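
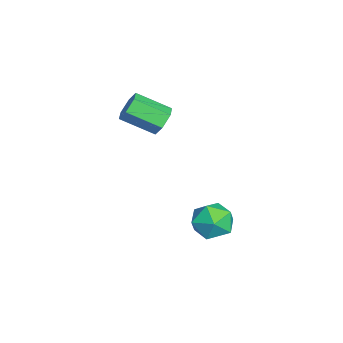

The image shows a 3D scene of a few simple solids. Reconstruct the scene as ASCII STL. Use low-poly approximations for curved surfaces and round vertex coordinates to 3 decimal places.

solid 
facet normal 0.087 0.876 -0.475
outer loop
vertex 1.572 -0.675 2.177
vertex 1.066 -0.299 2.777
vertex 1.929 -0.324 2.889
endloop
endfacet
facet normal 0.908 -0.266 -0.324
outer loop
vertex 1.572 -0.675 2.177
vertex 1.929 -0.324 2.889
vertex 1.399 -2.417 3.123
endloop
endfacet
facet normal 0.908 -0.266 -0.324
outer loop
vertex 1.399 -2.417 3.123
vertex 1.929 -0.324 2.889
vertex 1.756 -2.066 3.835
endloop
endfacet
facet normal -0.087 -0.875 0.475
outer loop
vertex 1.399 -2.417 3.123
vertex 1.756 -2.066 3.835
vertex 0.894 -2.041 3.723
endloop
endfacet
facet normal 0.087 0.876 -0.475
outer loop
vertex 1.929 -0.324 2.889
vertex 1.066 -0.299 2.777
vertex 1.423 0.052 3.489
endloop
endfacet
facet normal 0.809 0.216 0.547
outer loop
vertex 1.929 -0.324 2.889
vertex 1.423 0.052 3.489
vertex 1.756 -2.066 3.835
endloop
endfacet
facet normal 0.809 0.216 0.547
outer loop
vertex 1.756 -2.066 3.835
vertex 1.423 0.052 3.489
vertex 1.25 -1.69 4.435
endloop
endfacet
facet normal -0.087 -0.876 0.475
outer loop
vertex 1.756 -2.066 3.835
vertex 1.25 -1.69 4.435
vertex 0.894 -2.041 3.723
endloop
endfacet
facet normal 0.087 0.875 -0.475
outer loop
vertex 1.423 0.052 3.489
vertex 1.066 -0.299 2.777
vertex 0.561 0.077 3.377
endloop
endfacet
facet normal -0.099 0.482 0.870
outer loop
vertex 1.423 0.052 3.489
vertex 0.561 0.077 3.377
vertex 1.25 -1.69 4.435
endloop
endfacet
facet normal -0.099 0.482 0.870
outer loop
vertex 1.25 -1.69 4.435
vertex 0.561 0.077 3.377
vertex 0.388 -1.665 4.323
endloop
endfacet
facet normal -0.087 -0.876 0.475
outer loop
vertex 1.25 -1.69 4.435
vertex 0.388 -1.665 4.323
vertex 0.894 -2.041 3.723
endloop
endfacet
facet normal 0.087 0.875 -0.475
outer loop
vertex 0.561 0.077 3.377
vertex 1.066 -0.299 2.777
vertex 0.204 -0.274 2.665
endloop
endfacet
facet normal -0.908 0.266 0.324
outer loop
vertex 0.561 0.077 3.377
vertex 0.204 -0.274 2.665
vertex 0.388 -1.665 4.323
endloop
endfacet
facet normal -0.908 0.266 0.324
outer loop
vertex 0.388 -1.665 4.323
vertex 0.204 -0.274 2.665
vertex 0.031 -2.016 3.611
endloop
endfacet
facet normal -0.087 -0.876 0.475
outer loop
vertex 0.388 -1.665 4.323
vertex 0.031 -2.016 3.611
vertex 0.894 -2.041 3.723
endloop
endfacet
facet normal 0.087 0.876 -0.475
outer loop
vertex 0.204 -0.274 2.665
vertex 1.066 -0.299 2.777
vertex 0.71 -0.65 2.065
endloop
endfacet
facet normal -0.809 -0.216 -0.547
outer loop
vertex 0.204 -0.274 2.665
vertex 0.71 -0.65 2.065
vertex 0.031 -2.016 3.611
endloop
endfacet
facet normal -0.809 -0.216 -0.547
outer loop
vertex 0.031 -2.016 3.611
vertex 0.71 -0.65 2.065
vertex 0.537 -2.392 3.011
endloop
endfacet
facet normal -0.087 -0.876 0.475
outer loop
vertex 0.031 -2.016 3.611
vertex 0.537 -2.392 3.011
vertex 0.894 -2.041 3.723
endloop
endfacet
facet normal 0.087 0.876 -0.475
outer loop
vertex 0.71 -0.65 2.065
vertex 1.066 -0.299 2.777
vertex 1.572 -0.675 2.177
endloop
endfacet
facet normal 0.099 -0.482 -0.870
outer loop
vertex 0.71 -0.65 2.065
vertex 1.572 -0.675 2.177
vertex 0.537 -2.392 3.011
endloop
endfacet
facet normal 0.099 -0.482 -0.870
outer loop
vertex 0.537 -2.392 3.011
vertex 1.572 -0.675 2.177
vertex 1.399 -2.417 3.123
endloop
endfacet
facet normal -0.087 -0.875 0.475
outer loop
vertex 0.537 -2.392 3.011
vertex 1.399 -2.417 3.123
vertex 0.894 -2.041 3.723
endloop
endfacet
facet normal -0.497 0.766 0.407
outer loop
vertex 3.194 3.103 -2.721
vertex 2.797 2.377 -1.839
vertex 3.837 2.98 -1.704
endloop
endfacet
facet normal 0.086 0.994 0.066
outer loop
vertex 3.194 3.103 -2.721
vertex 3.837 2.98 -1.704
vertex 4.397 3.002 -2.775
endloop
endfacet
facet normal 0.038 0.787 -0.615
outer loop
vertex 3.194 3.103 -2.721
vertex 4.397 3.002 -2.775
vertex 3.704 2.413 -3.572
endloop
endfacet
facet normal -0.575 0.432 -0.695
outer loop
vertex 3.194 3.103 -2.721
vertex 3.704 2.413 -3.572
vertex 2.715 2.027 -2.993
endloop
endfacet
facet normal -0.906 0.419 -0.063
outer loop
vertex 3.194 3.103 -2.721
vertex 2.715 2.027 -2.993
vertex 2.797 2.377 -1.839
endloop
endfacet
facet normal 0.653 0.669 0.355
outer loop
vertex 4.397 3.002 -2.775
vertex 3.837 2.98 -1.704
vertex 4.745 2.213 -1.927
endloop
endfacet
facet normal -0.292 0.301 0.908
outer loop
vertex 3.837 2.98 -1.704
vertex 2.797 2.377 -1.839
vertex 3.756 1.827 -1.348
endloop
endfacet
facet normal -0.954 -0.262 0.147
outer loop
vertex 2.797 2.377 -1.839
vertex 2.715 2.027 -2.993
vertex 3.063 1.238 -2.145
endloop
endfacet
facet normal -0.419 -0.241 -0.876
outer loop
vertex 2.715 2.027 -2.993
vertex 3.704 2.413 -3.572
vertex 3.623 1.26 -3.216
endloop
endfacet
facet normal 0.574 0.335 -0.747
outer loop
vertex 3.704 2.413 -3.572
vertex 4.397 3.002 -2.775
vertex 4.663 1.863 -3.081
endloop
endfacet
facet normal 0.575 -0.432 0.695
outer loop
vertex 4.266 1.137 -2.199
vertex 4.745 2.213 -1.927
vertex 3.756 1.827 -1.348
endloop
endfacet
facet normal -0.038 -0.787 0.615
outer loop
vertex 4.266 1.137 -2.199
vertex 3.756 1.827 -1.348
vertex 3.063 1.238 -2.145
endloop
endfacet
facet normal -0.086 -0.994 -0.066
outer loop
vertex 4.266 1.137 -2.199
vertex 3.063 1.238 -2.145
vertex 3.623 1.26 -3.216
endloop
endfacet
facet normal 0.497 -0.766 -0.407
outer loop
vertex 4.266 1.137 -2.199
vertex 3.623 1.26 -3.216
vertex 4.663 1.863 -3.081
endloop
endfacet
facet normal 0.906 -0.419 0.063
outer loop
vertex 4.266 1.137 -2.199
vertex 4.663 1.863 -3.081
vertex 4.745 2.213 -1.927
endloop
endfacet
facet normal 0.419 0.241 0.876
outer loop
vertex 3.756 1.827 -1.348
vertex 4.745 2.213 -1.927
vertex 3.837 2.98 -1.704
endloop
endfacet
facet normal -0.574 -0.335 0.747
outer loop
vertex 3.063 1.238 -2.145
vertex 3.756 1.827 -1.348
vertex 2.797 2.377 -1.839
endloop
endfacet
facet normal -0.653 -0.669 -0.355
outer loop
vertex 3.623 1.26 -3.216
vertex 3.063 1.238 -2.145
vertex 2.715 2.027 -2.993
endloop
endfacet
facet normal 0.292 -0.301 -0.908
outer loop
vertex 4.663 1.863 -3.081
vertex 3.623 1.26 -3.216
vertex 3.704 2.413 -3.572
endloop
endfacet
facet normal 0.954 0.262 -0.147
outer loop
vertex 4.745 2.213 -1.927
vertex 4.663 1.863 -3.081
vertex 4.397 3.002 -2.775
endloop
endfacet

endsolid


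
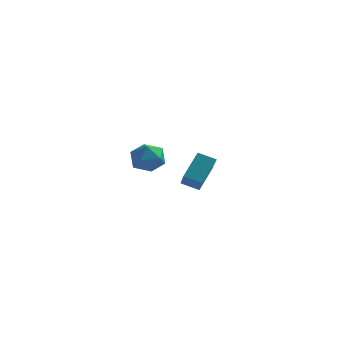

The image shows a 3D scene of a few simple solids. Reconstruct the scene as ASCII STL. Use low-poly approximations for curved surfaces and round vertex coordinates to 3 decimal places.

solid 
facet normal -0.930 0.054 0.363
outer loop
vertex 3.7 3.914 1.685
vertex 3.364 5.036 0.656
vertex 3.205 2.758 0.587
endloop
endfacet
facet normal 0.216 -0.719 0.660
outer loop
vertex 4.136 2.704 0.224
vertex 3.7 3.914 1.685
vertex 3.205 2.758 0.587
endloop
endfacet
facet normal -0.930 0.054 0.362
outer loop
vertex 3.205 2.758 0.587
vertex 3.364 5.036 0.656
vertex 2.869 3.88 -0.443
endloop
endfacet
facet normal -0.297 -0.693 -0.658
outer loop
vertex 2.869 3.88 -0.443
vertex 4.136 2.704 0.224
vertex 3.205 2.758 0.587
endloop
endfacet
facet normal 0.297 0.692 0.658
outer loop
vertex 3.7 3.914 1.685
vertex 4.295 4.982 0.293
vertex 3.364 5.036 0.656
endloop
endfacet
facet normal 0.215 -0.720 0.660
outer loop
vertex 4.631 3.86 1.323
vertex 3.7 3.914 1.685
vertex 4.136 2.704 0.224
endloop
endfacet
facet normal 0.296 0.693 0.658
outer loop
vertex 4.631 3.86 1.323
vertex 4.295 4.982 0.293
vertex 3.7 3.914 1.685
endloop
endfacet
facet normal -0.216 0.720 -0.660
outer loop
vertex 3.364 5.036 0.656
vertex 4.295 4.982 0.293
vertex 2.869 3.88 -0.443
endloop
endfacet
facet normal -0.296 -0.692 -0.658
outer loop
vertex 3.8 3.826 -0.805
vertex 4.136 2.704 0.224
vertex 2.869 3.88 -0.443
endloop
endfacet
facet normal -0.215 0.719 -0.660
outer loop
vertex 2.869 3.88 -0.443
vertex 4.295 4.982 0.293
vertex 3.8 3.826 -0.805
endloop
endfacet
facet normal 0.930 -0.054 -0.362
outer loop
vertex 3.8 3.826 -0.805
vertex 4.631 3.86 1.323
vertex 4.136 2.704 0.224
endloop
endfacet
facet normal 0.930 -0.054 -0.362
outer loop
vertex 4.295 4.982 0.293
vertex 4.631 3.86 1.323
vertex 3.8 3.826 -0.805
endloop
endfacet
facet normal 0.169 0.342 0.924
outer loop
vertex 2.115 -1.403 4.436
vertex 2.409 -2.221 4.685
vertex 2.991 -1.613 4.354
endloop
endfacet
facet normal 0.248 0.863 0.441
outer loop
vertex 2.115 -1.403 4.436
vertex 2.991 -1.613 4.354
vertex 2.572 -1.156 3.696
endloop
endfacet
facet normal -0.366 0.927 0.083
outer loop
vertex 2.115 -1.403 4.436
vertex 2.572 -1.156 3.696
vertex 1.732 -1.481 3.62
endloop
endfacet
facet normal -0.825 0.447 0.345
outer loop
vertex 2.115 -1.403 4.436
vertex 1.732 -1.481 3.62
vertex 1.631 -2.139 4.232
endloop
endfacet
facet normal -0.495 0.086 0.865
outer loop
vertex 2.115 -1.403 4.436
vertex 1.631 -2.139 4.232
vertex 2.409 -2.221 4.685
endloop
endfacet
facet normal 0.752 0.659 -0.021
outer loop
vertex 2.572 -1.156 3.696
vertex 2.991 -1.613 4.354
vertex 3.149 -1.821 3.488
endloop
endfacet
facet normal 0.623 -0.182 0.761
outer loop
vertex 2.991 -1.613 4.354
vertex 2.409 -2.221 4.685
vertex 3.048 -2.479 4.1
endloop
endfacet
facet normal -0.450 -0.598 0.664
outer loop
vertex 2.409 -2.221 4.685
vertex 1.631 -2.139 4.232
vertex 2.208 -2.804 4.024
endloop
endfacet
facet normal -0.984 -0.013 -0.176
outer loop
vertex 1.631 -2.139 4.232
vertex 1.732 -1.481 3.62
vertex 1.789 -2.347 3.366
endloop
endfacet
facet normal -0.241 0.763 -0.600
outer loop
vertex 1.732 -1.481 3.62
vertex 2.572 -1.156 3.696
vertex 2.371 -1.739 3.035
endloop
endfacet
facet normal 0.825 -0.447 -0.345
outer loop
vertex 2.665 -2.557 3.284
vertex 3.149 -1.821 3.488
vertex 3.048 -2.479 4.1
endloop
endfacet
facet normal 0.366 -0.927 -0.083
outer loop
vertex 2.665 -2.557 3.284
vertex 3.048 -2.479 4.1
vertex 2.208 -2.804 4.024
endloop
endfacet
facet normal -0.248 -0.863 -0.441
outer loop
vertex 2.665 -2.557 3.284
vertex 2.208 -2.804 4.024
vertex 1.789 -2.347 3.366
endloop
endfacet
facet normal -0.169 -0.342 -0.924
outer loop
vertex 2.665 -2.557 3.284
vertex 1.789 -2.347 3.366
vertex 2.371 -1.739 3.035
endloop
endfacet
facet normal 0.495 -0.086 -0.865
outer loop
vertex 2.665 -2.557 3.284
vertex 2.371 -1.739 3.035
vertex 3.149 -1.821 3.488
endloop
endfacet
facet normal 0.984 0.013 0.176
outer loop
vertex 3.048 -2.479 4.1
vertex 3.149 -1.821 3.488
vertex 2.991 -1.613 4.354
endloop
endfacet
facet normal 0.241 -0.763 0.600
outer loop
vertex 2.208 -2.804 4.024
vertex 3.048 -2.479 4.1
vertex 2.409 -2.221 4.685
endloop
endfacet
facet normal -0.752 -0.659 0.021
outer loop
vertex 1.789 -2.347 3.366
vertex 2.208 -2.804 4.024
vertex 1.631 -2.139 4.232
endloop
endfacet
facet normal -0.623 0.182 -0.761
outer loop
vertex 2.371 -1.739 3.035
vertex 1.789 -2.347 3.366
vertex 1.732 -1.481 3.62
endloop
endfacet
facet normal 0.450 0.598 -0.664
outer loop
vertex 3.149 -1.821 3.488
vertex 2.371 -1.739 3.035
vertex 2.572 -1.156 3.696
endloop
endfacet

endsolid


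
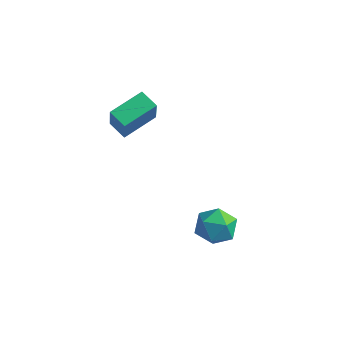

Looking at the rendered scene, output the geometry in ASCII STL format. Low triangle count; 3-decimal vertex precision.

solid 
facet normal -0.912 0.200 0.359
outer loop
vertex -2.763 0.144 3.662
vertex -2.228 1.744 4.129
vertex -3.205 0.712 2.222
endloop
endfacet
facet normal -0.305 -0.914 -0.267
outer loop
vertex -2.312 0.516 1.871
vertex -2.763 0.144 3.662
vertex -3.205 0.712 2.222
endloop
endfacet
facet normal -0.912 0.200 0.359
outer loop
vertex -3.205 0.712 2.222
vertex -2.228 1.744 4.129
vertex -2.67 2.312 2.689
endloop
endfacet
facet normal -0.274 0.353 -0.895
outer loop
vertex -2.67 2.312 2.689
vertex -2.312 0.516 1.871
vertex -3.205 0.712 2.222
endloop
endfacet
facet normal 0.274 -0.353 0.895
outer loop
vertex -2.763 0.144 3.662
vertex -1.335 1.548 3.778
vertex -2.228 1.744 4.129
endloop
endfacet
facet normal -0.305 -0.914 -0.267
outer loop
vertex -1.87 -0.052 3.311
vertex -2.763 0.144 3.662
vertex -2.312 0.516 1.871
endloop
endfacet
facet normal 0.274 -0.353 0.895
outer loop
vertex -1.87 -0.052 3.311
vertex -1.335 1.548 3.778
vertex -2.763 0.144 3.662
endloop
endfacet
facet normal 0.305 0.914 0.267
outer loop
vertex -2.228 1.744 4.129
vertex -1.335 1.548 3.778
vertex -2.67 2.312 2.689
endloop
endfacet
facet normal -0.274 0.353 -0.895
outer loop
vertex -1.777 2.116 2.338
vertex -2.312 0.516 1.871
vertex -2.67 2.312 2.689
endloop
endfacet
facet normal 0.305 0.914 0.267
outer loop
vertex -2.67 2.312 2.689
vertex -1.335 1.548 3.778
vertex -1.777 2.116 2.338
endloop
endfacet
facet normal 0.912 -0.200 -0.359
outer loop
vertex -1.777 2.116 2.338
vertex -1.87 -0.052 3.311
vertex -2.312 0.516 1.871
endloop
endfacet
facet normal 0.912 -0.200 -0.359
outer loop
vertex -1.335 1.548 3.778
vertex -1.87 -0.052 3.311
vertex -1.777 2.116 2.338
endloop
endfacet
facet normal 0.219 0.962 -0.165
outer loop
vertex 2.454 1.414 -2.818
vertex 1.834 1.686 -2.055
vertex 2.818 1.494 -1.869
endloop
endfacet
facet normal 0.768 0.542 -0.340
outer loop
vertex 2.454 1.414 -2.818
vertex 2.818 1.494 -1.869
vertex 3.105 0.715 -2.461
endloop
endfacet
facet normal 0.544 0.080 -0.835
outer loop
vertex 2.454 1.414 -2.818
vertex 3.105 0.715 -2.461
vertex 2.298 0.426 -3.014
endloop
endfacet
facet normal -0.146 0.215 -0.966
outer loop
vertex 2.454 1.414 -2.818
vertex 2.298 0.426 -3.014
vertex 1.512 1.026 -2.762
endloop
endfacet
facet normal -0.346 0.759 -0.551
outer loop
vertex 2.454 1.414 -2.818
vertex 1.512 1.026 -2.762
vertex 1.834 1.686 -2.055
endloop
endfacet
facet normal 0.956 0.171 0.239
outer loop
vertex 3.105 0.715 -2.461
vertex 2.818 1.494 -1.869
vertex 2.888 0.554 -1.478
endloop
endfacet
facet normal 0.067 0.849 0.524
outer loop
vertex 2.818 1.494 -1.869
vertex 1.834 1.686 -2.055
vertex 2.102 1.154 -1.226
endloop
endfacet
facet normal -0.847 0.522 -0.101
outer loop
vertex 1.834 1.686 -2.055
vertex 1.512 1.026 -2.762
vertex 1.295 0.865 -1.779
endloop
endfacet
facet normal -0.523 -0.360 -0.773
outer loop
vertex 1.512 1.026 -2.762
vertex 2.298 0.426 -3.014
vertex 1.582 0.086 -2.371
endloop
endfacet
facet normal 0.592 -0.578 -0.562
outer loop
vertex 2.298 0.426 -3.014
vertex 3.105 0.715 -2.461
vertex 2.566 -0.106 -2.185
endloop
endfacet
facet normal 0.146 -0.215 0.966
outer loop
vertex 1.946 0.166 -1.422
vertex 2.888 0.554 -1.478
vertex 2.102 1.154 -1.226
endloop
endfacet
facet normal -0.544 -0.080 0.835
outer loop
vertex 1.946 0.166 -1.422
vertex 2.102 1.154 -1.226
vertex 1.295 0.865 -1.779
endloop
endfacet
facet normal -0.768 -0.542 0.340
outer loop
vertex 1.946 0.166 -1.422
vertex 1.295 0.865 -1.779
vertex 1.582 0.086 -2.371
endloop
endfacet
facet normal -0.219 -0.962 0.165
outer loop
vertex 1.946 0.166 -1.422
vertex 1.582 0.086 -2.371
vertex 2.566 -0.106 -2.185
endloop
endfacet
facet normal 0.346 -0.759 0.551
outer loop
vertex 1.946 0.166 -1.422
vertex 2.566 -0.106 -2.185
vertex 2.888 0.554 -1.478
endloop
endfacet
facet normal 0.523 0.360 0.773
outer loop
vertex 2.102 1.154 -1.226
vertex 2.888 0.554 -1.478
vertex 2.818 1.494 -1.869
endloop
endfacet
facet normal -0.592 0.578 0.562
outer loop
vertex 1.295 0.865 -1.779
vertex 2.102 1.154 -1.226
vertex 1.834 1.686 -2.055
endloop
endfacet
facet normal -0.956 -0.171 -0.239
outer loop
vertex 1.582 0.086 -2.371
vertex 1.295 0.865 -1.779
vertex 1.512 1.026 -2.762
endloop
endfacet
facet normal -0.067 -0.849 -0.524
outer loop
vertex 2.566 -0.106 -2.185
vertex 1.582 0.086 -2.371
vertex 2.298 0.426 -3.014
endloop
endfacet
facet normal 0.847 -0.522 0.101
outer loop
vertex 2.888 0.554 -1.478
vertex 2.566 -0.106 -2.185
vertex 3.105 0.715 -2.461
endloop
endfacet

endsolid


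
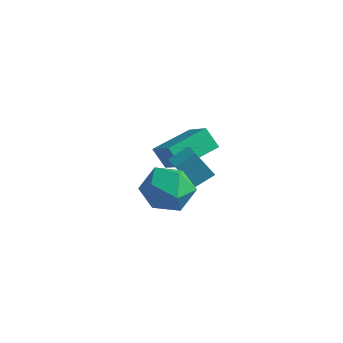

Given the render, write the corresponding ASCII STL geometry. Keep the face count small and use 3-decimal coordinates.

solid 
facet normal -0.864 0.490 -0.115
outer loop
vertex 0.009 1.287 -2.838
vertex 0.407 2.11 -2.323
vertex 0.521 1.877 -4.177
endloop
endfacet
facet normal -0.380 -0.784 -0.491
outer loop
vertex 1.273 1.45 -4.077
vertex 0.009 1.287 -2.838
vertex 0.521 1.877 -4.177
endloop
endfacet
facet normal -0.864 0.491 -0.115
outer loop
vertex 0.521 1.877 -4.177
vertex 0.407 2.11 -2.323
vertex 0.92 2.7 -3.661
endloop
endfacet
facet normal 0.331 0.381 -0.863
outer loop
vertex 0.92 2.7 -3.661
vertex 1.273 1.45 -4.077
vertex 0.521 1.877 -4.177
endloop
endfacet
facet normal -0.331 -0.380 0.864
outer loop
vertex 0.009 1.287 -2.838
vertex 1.159 1.683 -2.223
vertex 0.407 2.11 -2.323
endloop
endfacet
facet normal -0.381 -0.783 -0.491
outer loop
vertex 0.76 0.86 -2.739
vertex 0.009 1.287 -2.838
vertex 1.273 1.45 -4.077
endloop
endfacet
facet normal -0.331 -0.381 0.863
outer loop
vertex 0.76 0.86 -2.739
vertex 1.159 1.683 -2.223
vertex 0.009 1.287 -2.838
endloop
endfacet
facet normal 0.380 0.784 0.491
outer loop
vertex 0.407 2.11 -2.323
vertex 1.159 1.683 -2.223
vertex 0.92 2.7 -3.661
endloop
endfacet
facet normal 0.330 0.381 -0.864
outer loop
vertex 1.671 2.273 -3.562
vertex 1.273 1.45 -4.077
vertex 0.92 2.7 -3.661
endloop
endfacet
facet normal 0.381 0.784 0.491
outer loop
vertex 0.92 2.7 -3.661
vertex 1.159 1.683 -2.223
vertex 1.671 2.273 -3.562
endloop
endfacet
facet normal 0.864 -0.490 0.115
outer loop
vertex 1.671 2.273 -3.562
vertex 0.76 0.86 -2.739
vertex 1.273 1.45 -4.077
endloop
endfacet
facet normal 0.864 -0.490 0.114
outer loop
vertex 1.159 1.683 -2.223
vertex 0.76 0.86 -2.739
vertex 1.671 2.273 -3.562
endloop
endfacet
facet normal -0.977 -0.007 0.214
outer loop
vertex 1.25 -0.731 -2.433
vertex 1.294 -1.918 -2.269
vertex 1.491 -1.179 -1.347
endloop
endfacet
facet normal -0.678 0.614 0.404
outer loop
vertex 1.25 -0.731 -2.433
vertex 1.491 -1.179 -1.347
vertex 2.104 -0.233 -1.755
endloop
endfacet
facet normal -0.386 0.905 -0.178
outer loop
vertex 1.25 -0.731 -2.433
vertex 2.104 -0.233 -1.755
vertex 2.285 -0.387 -2.929
endloop
endfacet
facet normal -0.503 0.464 -0.729
outer loop
vertex 1.25 -0.731 -2.433
vertex 2.285 -0.387 -2.929
vertex 1.785 -1.429 -3.247
endloop
endfacet
facet normal -0.868 -0.099 -0.486
outer loop
vertex 1.25 -0.731 -2.433
vertex 1.785 -1.429 -3.247
vertex 1.294 -1.918 -2.269
endloop
endfacet
facet normal -0.155 0.474 0.867
outer loop
vertex 2.104 -0.233 -1.755
vertex 1.491 -1.179 -1.347
vertex 2.675 -1.111 -1.173
endloop
endfacet
facet normal -0.636 -0.530 0.561
outer loop
vertex 1.491 -1.179 -1.347
vertex 1.294 -1.918 -2.269
vertex 2.175 -2.153 -1.491
endloop
endfacet
facet normal -0.462 -0.679 -0.571
outer loop
vertex 1.294 -1.918 -2.269
vertex 1.785 -1.429 -3.247
vertex 2.356 -2.307 -2.665
endloop
endfacet
facet normal 0.128 0.233 -0.964
outer loop
vertex 1.785 -1.429 -3.247
vertex 2.285 -0.387 -2.929
vertex 2.969 -1.361 -3.073
endloop
endfacet
facet normal 0.318 0.945 -0.075
outer loop
vertex 2.285 -0.387 -2.929
vertex 2.104 -0.233 -1.755
vertex 3.166 -0.622 -2.151
endloop
endfacet
facet normal 0.503 -0.464 0.729
outer loop
vertex 3.21 -1.809 -1.987
vertex 2.675 -1.111 -1.173
vertex 2.175 -2.153 -1.491
endloop
endfacet
facet normal 0.386 -0.905 0.178
outer loop
vertex 3.21 -1.809 -1.987
vertex 2.175 -2.153 -1.491
vertex 2.356 -2.307 -2.665
endloop
endfacet
facet normal 0.678 -0.614 -0.404
outer loop
vertex 3.21 -1.809 -1.987
vertex 2.356 -2.307 -2.665
vertex 2.969 -1.361 -3.073
endloop
endfacet
facet normal 0.977 0.007 -0.214
outer loop
vertex 3.21 -1.809 -1.987
vertex 2.969 -1.361 -3.073
vertex 3.166 -0.622 -2.151
endloop
endfacet
facet normal 0.868 0.099 0.486
outer loop
vertex 3.21 -1.809 -1.987
vertex 3.166 -0.622 -2.151
vertex 2.675 -1.111 -1.173
endloop
endfacet
facet normal -0.128 -0.233 0.964
outer loop
vertex 2.175 -2.153 -1.491
vertex 2.675 -1.111 -1.173
vertex 1.491 -1.179 -1.347
endloop
endfacet
facet normal -0.318 -0.945 0.075
outer loop
vertex 2.356 -2.307 -2.665
vertex 2.175 -2.153 -1.491
vertex 1.294 -1.918 -2.269
endloop
endfacet
facet normal 0.155 -0.474 -0.867
outer loop
vertex 2.969 -1.361 -3.073
vertex 2.356 -2.307 -2.665
vertex 1.785 -1.429 -3.247
endloop
endfacet
facet normal 0.636 0.530 -0.561
outer loop
vertex 3.166 -0.622 -2.151
vertex 2.969 -1.361 -3.073
vertex 2.285 -0.387 -2.929
endloop
endfacet
facet normal 0.462 0.679 0.571
outer loop
vertex 2.675 -1.111 -1.173
vertex 3.166 -0.622 -2.151
vertex 2.104 -0.233 -1.755
endloop
endfacet
facet normal -0.769 0.319 -0.554
outer loop
vertex -1.942 2.523 -3.77
vertex -1.501 4.378 -3.313
vertex -1.277 2.584 -4.657
endloop
endfacet
facet normal -0.225 -0.946 -0.234
outer loop
vertex 0.121 2.002 -3.647
vertex -1.942 2.523 -3.77
vertex -1.277 2.584 -4.657
endloop
endfacet
facet normal -0.768 0.319 -0.554
outer loop
vertex -1.277 2.584 -4.657
vertex -1.501 4.378 -3.313
vertex -0.836 4.438 -4.2
endloop
endfacet
facet normal 0.599 0.054 -0.799
outer loop
vertex -0.836 4.438 -4.2
vertex 0.121 2.002 -3.647
vertex -1.277 2.584 -4.657
endloop
endfacet
facet normal -0.599 -0.054 0.799
outer loop
vertex -1.942 2.523 -3.77
vertex -0.103 3.796 -2.303
vertex -1.501 4.378 -3.313
endloop
endfacet
facet normal -0.225 -0.946 -0.233
outer loop
vertex -0.544 1.942 -2.76
vertex -1.942 2.523 -3.77
vertex 0.121 2.002 -3.647
endloop
endfacet
facet normal -0.599 -0.054 0.799
outer loop
vertex -0.544 1.942 -2.76
vertex -0.103 3.796 -2.303
vertex -1.942 2.523 -3.77
endloop
endfacet
facet normal 0.225 0.946 0.233
outer loop
vertex -1.501 4.378 -3.313
vertex -0.103 3.796 -2.303
vertex -0.836 4.438 -4.2
endloop
endfacet
facet normal 0.599 0.054 -0.799
outer loop
vertex 0.562 3.857 -3.19
vertex 0.121 2.002 -3.647
vertex -0.836 4.438 -4.2
endloop
endfacet
facet normal 0.225 0.946 0.233
outer loop
vertex -0.836 4.438 -4.2
vertex -0.103 3.796 -2.303
vertex 0.562 3.857 -3.19
endloop
endfacet
facet normal 0.768 -0.319 0.555
outer loop
vertex 0.562 3.857 -3.19
vertex -0.544 1.942 -2.76
vertex 0.121 2.002 -3.647
endloop
endfacet
facet normal 0.769 -0.319 0.554
outer loop
vertex -0.103 3.796 -2.303
vertex -0.544 1.942 -2.76
vertex 0.562 3.857 -3.19
endloop
endfacet

endsolid


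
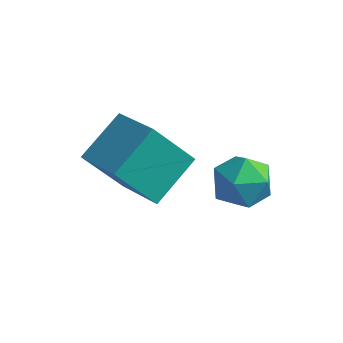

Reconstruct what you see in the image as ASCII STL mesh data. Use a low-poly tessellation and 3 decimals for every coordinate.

solid 
facet normal -0.605 0.305 0.736
outer loop
vertex -0.297 1.793 -0.055
vertex -0.456 1.082 0.109
vertex 0.119 1.422 0.441
endloop
endfacet
facet normal -0.071 0.769 0.635
outer loop
vertex -0.297 1.793 -0.055
vertex 0.119 1.422 0.441
vertex 0.446 1.867 -0.061
endloop
endfacet
facet normal -0.099 0.994 -0.041
outer loop
vertex -0.297 1.793 -0.055
vertex 0.446 1.867 -0.061
vertex 0.072 1.803 -0.704
endloop
endfacet
facet normal -0.650 0.669 -0.359
outer loop
vertex -0.297 1.793 -0.055
vertex 0.072 1.803 -0.704
vertex -0.486 1.317 -0.599
endloop
endfacet
facet normal -0.962 0.243 0.122
outer loop
vertex -0.297 1.793 -0.055
vertex -0.486 1.317 -0.599
vertex -0.456 1.082 0.109
endloop
endfacet
facet normal 0.543 0.421 0.727
outer loop
vertex 0.446 1.867 -0.061
vertex 0.119 1.422 0.441
vertex 0.746 1.203 0.099
endloop
endfacet
facet normal -0.318 -0.330 0.889
outer loop
vertex 0.119 1.422 0.441
vertex -0.456 1.082 0.109
vertex 0.188 0.717 0.204
endloop
endfacet
facet normal -0.897 -0.430 -0.105
outer loop
vertex -0.456 1.082 0.109
vertex -0.486 1.317 -0.599
vertex -0.186 0.653 -0.439
endloop
endfacet
facet normal -0.391 0.259 -0.883
outer loop
vertex -0.486 1.317 -0.599
vertex 0.072 1.803 -0.704
vertex 0.141 1.098 -0.941
endloop
endfacet
facet normal 0.499 0.784 -0.368
outer loop
vertex 0.072 1.803 -0.704
vertex 0.446 1.867 -0.061
vertex 0.716 1.438 -0.609
endloop
endfacet
facet normal 0.650 -0.669 0.359
outer loop
vertex 0.557 0.727 -0.445
vertex 0.746 1.203 0.099
vertex 0.188 0.717 0.204
endloop
endfacet
facet normal 0.099 -0.994 0.041
outer loop
vertex 0.557 0.727 -0.445
vertex 0.188 0.717 0.204
vertex -0.186 0.653 -0.439
endloop
endfacet
facet normal 0.071 -0.769 -0.635
outer loop
vertex 0.557 0.727 -0.445
vertex -0.186 0.653 -0.439
vertex 0.141 1.098 -0.941
endloop
endfacet
facet normal 0.605 -0.305 -0.736
outer loop
vertex 0.557 0.727 -0.445
vertex 0.141 1.098 -0.941
vertex 0.716 1.438 -0.609
endloop
endfacet
facet normal 0.962 -0.243 -0.122
outer loop
vertex 0.557 0.727 -0.445
vertex 0.716 1.438 -0.609
vertex 0.746 1.203 0.099
endloop
endfacet
facet normal 0.391 -0.259 0.883
outer loop
vertex 0.188 0.717 0.204
vertex 0.746 1.203 0.099
vertex 0.119 1.422 0.441
endloop
endfacet
facet normal -0.499 -0.784 0.368
outer loop
vertex -0.186 0.653 -0.439
vertex 0.188 0.717 0.204
vertex -0.456 1.082 0.109
endloop
endfacet
facet normal -0.543 -0.421 -0.727
outer loop
vertex 0.141 1.098 -0.941
vertex -0.186 0.653 -0.439
vertex -0.486 1.317 -0.599
endloop
endfacet
facet normal 0.318 0.330 -0.889
outer loop
vertex 0.716 1.438 -0.609
vertex 0.141 1.098 -0.941
vertex 0.072 1.803 -0.704
endloop
endfacet
facet normal 0.897 0.430 0.105
outer loop
vertex 0.746 1.203 0.099
vertex 0.716 1.438 -0.609
vertex 0.446 1.867 -0.061
endloop
endfacet
facet normal -0.809 0.433 -0.397
outer loop
vertex -2.516 -0.879 1.329
vertex -2.235 0.23 1.966
vertex -1.778 -0.463 0.278
endloop
endfacet
facet normal -0.215 -0.847 -0.486
outer loop
vertex -0.645 -1.07 0.834
vertex -2.516 -0.879 1.329
vertex -1.778 -0.463 0.278
endloop
endfacet
facet normal -0.809 0.434 -0.397
outer loop
vertex -1.778 -0.463 0.278
vertex -2.235 0.23 1.966
vertex -1.496 0.646 0.916
endloop
endfacet
facet normal 0.547 0.309 -0.778
outer loop
vertex -1.496 0.646 0.916
vertex -0.645 -1.07 0.834
vertex -1.778 -0.463 0.278
endloop
endfacet
facet normal -0.547 -0.308 0.778
outer loop
vertex -2.516 -0.879 1.329
vertex -1.102 -0.377 2.522
vertex -2.235 0.23 1.966
endloop
endfacet
facet normal -0.215 -0.847 -0.487
outer loop
vertex -1.384 -1.486 1.884
vertex -2.516 -0.879 1.329
vertex -0.645 -1.07 0.834
endloop
endfacet
facet normal -0.547 -0.309 0.778
outer loop
vertex -1.384 -1.486 1.884
vertex -1.102 -0.377 2.522
vertex -2.516 -0.879 1.329
endloop
endfacet
facet normal 0.215 0.847 0.487
outer loop
vertex -2.235 0.23 1.966
vertex -1.102 -0.377 2.522
vertex -1.496 0.646 0.916
endloop
endfacet
facet normal 0.547 0.308 -0.778
outer loop
vertex -0.364 0.039 1.471
vertex -0.645 -1.07 0.834
vertex -1.496 0.646 0.916
endloop
endfacet
facet normal 0.216 0.847 0.486
outer loop
vertex -1.496 0.646 0.916
vertex -1.102 -0.377 2.522
vertex -0.364 0.039 1.471
endloop
endfacet
facet normal 0.809 -0.433 0.398
outer loop
vertex -0.364 0.039 1.471
vertex -1.384 -1.486 1.884
vertex -0.645 -1.07 0.834
endloop
endfacet
facet normal 0.809 -0.434 0.396
outer loop
vertex -1.102 -0.377 2.522
vertex -1.384 -1.486 1.884
vertex -0.364 0.039 1.471
endloop
endfacet

endsolid


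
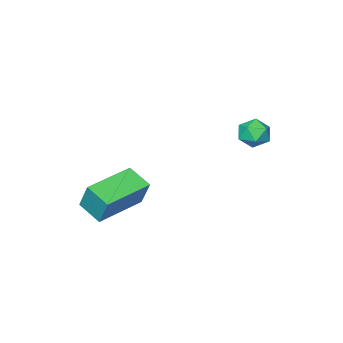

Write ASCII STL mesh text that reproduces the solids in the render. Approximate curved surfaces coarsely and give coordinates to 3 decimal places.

solid 
facet normal -0.993 -0.095 0.073
outer loop
vertex 0.197 0.974 2.121
vertex 0.078 1.892 1.694
vertex 0.166 0.469 1.044
endloop
endfacet
facet normal 0.117 -0.901 0.419
outer loop
vertex 2.042 0.648 0.906
vertex 0.197 0.974 2.121
vertex 0.166 0.469 1.044
endloop
endfacet
facet normal -0.993 -0.095 0.073
outer loop
vertex 0.166 0.469 1.044
vertex 0.078 1.892 1.694
vertex 0.047 1.388 0.617
endloop
endfacet
facet normal -0.026 -0.424 -0.905
outer loop
vertex 0.047 1.388 0.617
vertex 2.042 0.648 0.906
vertex 0.166 0.469 1.044
endloop
endfacet
facet normal 0.026 0.424 0.905
outer loop
vertex 0.197 0.974 2.121
vertex 1.954 2.071 1.556
vertex 0.078 1.892 1.694
endloop
endfacet
facet normal 0.116 -0.901 0.418
outer loop
vertex 2.073 1.152 1.983
vertex 0.197 0.974 2.121
vertex 2.042 0.648 0.906
endloop
endfacet
facet normal 0.026 0.424 0.905
outer loop
vertex 2.073 1.152 1.983
vertex 1.954 2.071 1.556
vertex 0.197 0.974 2.121
endloop
endfacet
facet normal -0.117 0.901 -0.418
outer loop
vertex 0.078 1.892 1.694
vertex 1.954 2.071 1.556
vertex 0.047 1.388 0.617
endloop
endfacet
facet normal -0.026 -0.424 -0.905
outer loop
vertex 1.923 1.566 0.479
vertex 2.042 0.648 0.906
vertex 0.047 1.388 0.617
endloop
endfacet
facet normal -0.116 0.901 -0.419
outer loop
vertex 0.047 1.388 0.617
vertex 1.954 2.071 1.556
vertex 1.923 1.566 0.479
endloop
endfacet
facet normal 0.993 0.095 -0.073
outer loop
vertex 1.923 1.566 0.479
vertex 2.073 1.152 1.983
vertex 2.042 0.648 0.906
endloop
endfacet
facet normal 0.993 0.095 -0.073
outer loop
vertex 1.954 2.071 1.556
vertex 2.073 1.152 1.983
vertex 1.923 1.566 0.479
endloop
endfacet
facet normal 0.073 0.297 0.952
outer loop
vertex -2.94 4.164 4.264
vertex -3.012 3.567 4.456
vertex -2.435 3.794 4.341
endloop
endfacet
facet normal 0.450 0.723 0.523
outer loop
vertex -2.94 4.164 4.264
vertex -2.435 3.794 4.341
vertex -2.472 4.178 3.842
endloop
endfacet
facet normal 0.004 0.999 0.038
outer loop
vertex -2.94 4.164 4.264
vertex -2.472 4.178 3.842
vertex -3.072 4.188 3.648
endloop
endfacet
facet normal -0.649 0.742 0.168
outer loop
vertex -2.94 4.164 4.264
vertex -3.072 4.188 3.648
vertex -3.406 3.81 4.028
endloop
endfacet
facet normal -0.606 0.309 0.733
outer loop
vertex -2.94 4.164 4.264
vertex -3.406 3.81 4.028
vertex -3.012 3.567 4.456
endloop
endfacet
facet normal 0.929 0.323 0.180
outer loop
vertex -2.472 4.178 3.842
vertex -2.435 3.794 4.341
vertex -2.254 3.59 3.772
endloop
endfacet
facet normal 0.319 -0.368 0.874
outer loop
vertex -2.435 3.794 4.341
vertex -3.012 3.567 4.456
vertex -2.588 3.212 4.152
endloop
endfacet
facet normal -0.780 -0.351 0.519
outer loop
vertex -3.012 3.567 4.456
vertex -3.406 3.81 4.028
vertex -3.188 3.222 3.958
endloop
endfacet
facet normal -0.848 0.352 -0.396
outer loop
vertex -3.406 3.81 4.028
vertex -3.072 4.188 3.648
vertex -3.225 3.606 3.459
endloop
endfacet
facet normal 0.209 0.768 -0.606
outer loop
vertex -3.072 4.188 3.648
vertex -2.472 4.178 3.842
vertex -2.648 3.833 3.344
endloop
endfacet
facet normal 0.649 -0.742 -0.168
outer loop
vertex -2.72 3.236 3.536
vertex -2.254 3.59 3.772
vertex -2.588 3.212 4.152
endloop
endfacet
facet normal -0.004 -0.999 -0.038
outer loop
vertex -2.72 3.236 3.536
vertex -2.588 3.212 4.152
vertex -3.188 3.222 3.958
endloop
endfacet
facet normal -0.450 -0.723 -0.523
outer loop
vertex -2.72 3.236 3.536
vertex -3.188 3.222 3.958
vertex -3.225 3.606 3.459
endloop
endfacet
facet normal -0.073 -0.297 -0.952
outer loop
vertex -2.72 3.236 3.536
vertex -3.225 3.606 3.459
vertex -2.648 3.833 3.344
endloop
endfacet
facet normal 0.606 -0.309 -0.733
outer loop
vertex -2.72 3.236 3.536
vertex -2.648 3.833 3.344
vertex -2.254 3.59 3.772
endloop
endfacet
facet normal 0.848 -0.352 0.396
outer loop
vertex -2.588 3.212 4.152
vertex -2.254 3.59 3.772
vertex -2.435 3.794 4.341
endloop
endfacet
facet normal -0.209 -0.768 0.606
outer loop
vertex -3.188 3.222 3.958
vertex -2.588 3.212 4.152
vertex -3.012 3.567 4.456
endloop
endfacet
facet normal -0.929 -0.323 -0.180
outer loop
vertex -3.225 3.606 3.459
vertex -3.188 3.222 3.958
vertex -3.406 3.81 4.028
endloop
endfacet
facet normal -0.319 0.368 -0.874
outer loop
vertex -2.648 3.833 3.344
vertex -3.225 3.606 3.459
vertex -3.072 4.188 3.648
endloop
endfacet
facet normal 0.780 0.351 -0.519
outer loop
vertex -2.254 3.59 3.772
vertex -2.648 3.833 3.344
vertex -2.472 4.178 3.842
endloop
endfacet

endsolid


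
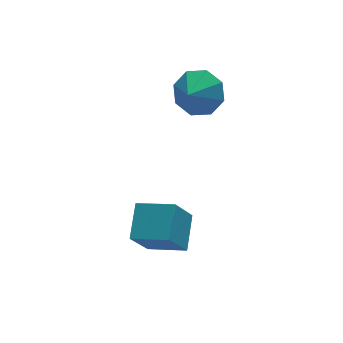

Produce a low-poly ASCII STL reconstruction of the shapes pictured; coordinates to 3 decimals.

solid 
facet normal -0.474 -0.748 -0.465
outer loop
vertex -0.642 -4.178 0.834
vertex -1.788 -3.2 0.429
vertex 0.218 -3.792 -0.664
endloop
endfacet
facet normal 0.734 -0.627 0.260
outer loop
vertex 0.948 -2.64 0.051
vertex -0.642 -4.178 0.834
vertex 0.218 -3.792 -0.664
endloop
endfacet
facet normal -0.474 -0.748 -0.465
outer loop
vertex 0.218 -3.792 -0.664
vertex -1.788 -3.2 0.429
vertex -0.928 -2.814 -1.07
endloop
endfacet
facet normal 0.486 0.218 -0.847
outer loop
vertex -0.928 -2.814 -1.07
vertex 0.948 -2.64 0.051
vertex 0.218 -3.792 -0.664
endloop
endfacet
facet normal -0.485 -0.218 0.847
outer loop
vertex -0.642 -4.178 0.834
vertex -1.058 -2.048 1.144
vertex -1.788 -3.2 0.429
endloop
endfacet
facet normal 0.734 -0.627 0.260
outer loop
vertex 0.088 -3.026 1.55
vertex -0.642 -4.178 0.834
vertex 0.948 -2.64 0.051
endloop
endfacet
facet normal -0.486 -0.218 0.846
outer loop
vertex 0.088 -3.026 1.55
vertex -1.058 -2.048 1.144
vertex -0.642 -4.178 0.834
endloop
endfacet
facet normal -0.735 0.627 -0.260
outer loop
vertex -1.788 -3.2 0.429
vertex -1.058 -2.048 1.144
vertex -0.928 -2.814 -1.07
endloop
endfacet
facet normal 0.486 0.218 -0.846
outer loop
vertex -0.198 -1.662 -0.354
vertex 0.948 -2.64 0.051
vertex -0.928 -2.814 -1.07
endloop
endfacet
facet normal -0.734 0.627 -0.260
outer loop
vertex -0.928 -2.814 -1.07
vertex -1.058 -2.048 1.144
vertex -0.198 -1.662 -0.354
endloop
endfacet
facet normal 0.474 0.748 0.465
outer loop
vertex -0.198 -1.662 -0.354
vertex 0.088 -3.026 1.55
vertex 0.948 -2.64 0.051
endloop
endfacet
facet normal 0.474 0.748 0.465
outer loop
vertex -1.058 -2.048 1.144
vertex 0.088 -3.026 1.55
vertex -0.198 -1.662 -0.354
endloop
endfacet
facet normal 0.611 0.521 -0.596
outer loop
vertex 3.624 0.373 3.264
vertex 2.943 1.197 3.286
vertex 3.78 0.893 3.878
endloop
endfacet
facet normal 0.212 -0.772 0.600
outer loop
vertex 3.624 0.373 3.264
vertex 3.78 0.893 3.878
vertex 2.197 0.563 4.014
endloop
endfacet
facet normal 0.611 0.520 -0.597
outer loop
vertex 3.78 0.893 3.878
vertex 2.943 1.197 3.286
vertex 3.446 1.591 4.144
endloop
endfacet
facet normal 0.142 -0.292 0.946
outer loop
vertex 3.78 0.893 3.878
vertex 3.446 1.591 4.144
vertex 2.197 0.563 4.014
endloop
endfacet
facet normal 0.610 0.521 -0.597
outer loop
vertex 3.446 1.591 4.144
vertex 2.943 1.197 3.286
vertex 2.816 2.059 3.908
endloop
endfacet
facet normal -0.236 0.165 0.958
outer loop
vertex 3.446 1.591 4.144
vertex 2.816 2.059 3.908
vertex 2.197 0.563 4.014
endloop
endfacet
facet normal 0.611 0.520 -0.596
outer loop
vertex 2.816 2.059 3.908
vertex 2.943 1.197 3.286
vertex 2.261 2.022 3.307
endloop
endfacet
facet normal -0.702 0.335 0.628
outer loop
vertex 2.816 2.059 3.908
vertex 2.261 2.022 3.307
vertex 2.197 0.563 4.014
endloop
endfacet
facet normal 0.611 0.520 -0.597
outer loop
vertex 2.261 2.022 3.307
vertex 2.943 1.197 3.286
vertex 2.105 1.502 2.694
endloop
endfacet
facet normal -0.982 0.116 0.151
outer loop
vertex 2.261 2.022 3.307
vertex 2.105 1.502 2.694
vertex 2.197 0.563 4.014
endloop
endfacet
facet normal 0.611 0.520 -0.597
outer loop
vertex 2.105 1.502 2.694
vertex 2.943 1.197 3.286
vertex 2.439 0.804 2.428
endloop
endfacet
facet normal -0.912 -0.362 -0.194
outer loop
vertex 2.105 1.502 2.694
vertex 2.439 0.804 2.428
vertex 2.197 0.563 4.014
endloop
endfacet
facet normal 0.610 0.521 -0.597
outer loop
vertex 2.439 0.804 2.428
vertex 2.943 1.197 3.286
vertex 3.069 0.336 2.664
endloop
endfacet
facet normal -0.533 -0.821 -0.206
outer loop
vertex 2.439 0.804 2.428
vertex 3.069 0.336 2.664
vertex 2.197 0.563 4.014
endloop
endfacet
facet normal 0.611 0.521 -0.597
outer loop
vertex 3.069 0.336 2.664
vertex 2.943 1.197 3.286
vertex 3.624 0.373 3.264
endloop
endfacet
facet normal -0.067 -0.990 0.123
outer loop
vertex 3.069 0.336 2.664
vertex 3.624 0.373 3.264
vertex 2.197 0.563 4.014
endloop
endfacet

endsolid


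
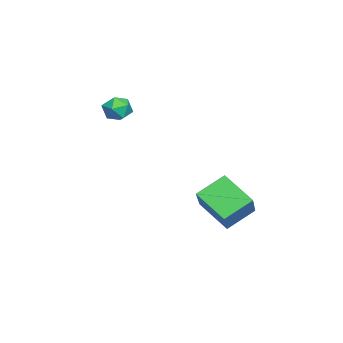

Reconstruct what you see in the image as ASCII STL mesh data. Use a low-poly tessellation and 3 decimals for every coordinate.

solid 
facet normal -0.240 0.907 0.347
outer loop
vertex -1.643 -3.099 3.808
vertex -1.849 -3.371 4.376
vertex -1.218 -3.179 4.31
endloop
endfacet
facet normal 0.306 0.946 -0.109
outer loop
vertex -1.643 -3.099 3.808
vertex -1.218 -3.179 4.31
vertex -1.027 -3.312 3.69
endloop
endfacet
facet normal 0.093 0.675 -0.732
outer loop
vertex -1.643 -3.099 3.808
vertex -1.027 -3.312 3.69
vertex -1.54 -3.586 3.372
endloop
endfacet
facet normal -0.586 0.468 -0.661
outer loop
vertex -1.643 -3.099 3.808
vertex -1.54 -3.586 3.372
vertex -2.048 -3.623 3.796
endloop
endfacet
facet normal -0.791 0.611 0.006
outer loop
vertex -1.643 -3.099 3.808
vertex -2.048 -3.623 3.796
vertex -1.849 -3.371 4.376
endloop
endfacet
facet normal 0.834 0.534 0.142
outer loop
vertex -1.027 -3.312 3.69
vertex -1.218 -3.179 4.31
vertex -0.852 -3.717 4.184
endloop
endfacet
facet normal -0.051 0.469 0.882
outer loop
vertex -1.218 -3.179 4.31
vertex -1.849 -3.371 4.376
vertex -1.36 -3.754 4.608
endloop
endfacet
facet normal -0.945 -0.008 0.328
outer loop
vertex -1.849 -3.371 4.376
vertex -2.048 -3.623 3.796
vertex -1.873 -4.028 4.29
endloop
endfacet
facet normal -0.612 -0.240 -0.754
outer loop
vertex -2.048 -3.623 3.796
vertex -1.54 -3.586 3.372
vertex -1.682 -4.161 3.67
endloop
endfacet
facet normal 0.487 0.096 -0.868
outer loop
vertex -1.54 -3.586 3.372
vertex -1.027 -3.312 3.69
vertex -1.051 -3.969 3.604
endloop
endfacet
facet normal 0.586 -0.468 0.661
outer loop
vertex -1.257 -4.241 4.172
vertex -0.852 -3.717 4.184
vertex -1.36 -3.754 4.608
endloop
endfacet
facet normal -0.093 -0.675 0.732
outer loop
vertex -1.257 -4.241 4.172
vertex -1.36 -3.754 4.608
vertex -1.873 -4.028 4.29
endloop
endfacet
facet normal -0.306 -0.946 0.109
outer loop
vertex -1.257 -4.241 4.172
vertex -1.873 -4.028 4.29
vertex -1.682 -4.161 3.67
endloop
endfacet
facet normal 0.240 -0.907 -0.347
outer loop
vertex -1.257 -4.241 4.172
vertex -1.682 -4.161 3.67
vertex -1.051 -3.969 3.604
endloop
endfacet
facet normal 0.791 -0.611 -0.006
outer loop
vertex -1.257 -4.241 4.172
vertex -1.051 -3.969 3.604
vertex -0.852 -3.717 4.184
endloop
endfacet
facet normal 0.612 0.240 0.754
outer loop
vertex -1.36 -3.754 4.608
vertex -0.852 -3.717 4.184
vertex -1.218 -3.179 4.31
endloop
endfacet
facet normal -0.487 -0.096 0.868
outer loop
vertex -1.873 -4.028 4.29
vertex -1.36 -3.754 4.608
vertex -1.849 -3.371 4.376
endloop
endfacet
facet normal -0.834 -0.534 -0.142
outer loop
vertex -1.682 -4.161 3.67
vertex -1.873 -4.028 4.29
vertex -2.048 -3.623 3.796
endloop
endfacet
facet normal 0.051 -0.469 -0.882
outer loop
vertex -1.051 -3.969 3.604
vertex -1.682 -4.161 3.67
vertex -1.54 -3.586 3.372
endloop
endfacet
facet normal 0.945 0.008 -0.328
outer loop
vertex -0.852 -3.717 4.184
vertex -1.051 -3.969 3.604
vertex -1.027 -3.312 3.69
endloop
endfacet
facet normal -0.772 -0.111 -0.626
outer loop
vertex -0.832 -0.29 -0.488
vertex -1.565 0.628 0.254
vertex -0.262 0.906 -1.404
endloop
endfacet
facet normal 0.528 -0.660 -0.534
outer loop
vertex 1.305 1.132 -0.134
vertex -0.832 -0.29 -0.488
vertex -0.262 0.906 -1.404
endloop
endfacet
facet normal -0.772 -0.112 -0.626
outer loop
vertex -0.262 0.906 -1.404
vertex -1.565 0.628 0.254
vertex -0.996 1.824 -0.662
endloop
endfacet
facet normal 0.354 0.743 -0.569
outer loop
vertex -0.996 1.824 -0.662
vertex 1.305 1.132 -0.134
vertex -0.262 0.906 -1.404
endloop
endfacet
facet normal -0.354 -0.742 0.569
outer loop
vertex -0.832 -0.29 -0.488
vertex 0.002 0.854 1.524
vertex -1.565 0.628 0.254
endloop
endfacet
facet normal 0.528 -0.660 -0.534
outer loop
vertex 0.736 -0.064 0.782
vertex -0.832 -0.29 -0.488
vertex 1.305 1.132 -0.134
endloop
endfacet
facet normal -0.354 -0.743 0.569
outer loop
vertex 0.736 -0.064 0.782
vertex 0.002 0.854 1.524
vertex -0.832 -0.29 -0.488
endloop
endfacet
facet normal -0.528 0.660 0.534
outer loop
vertex -1.565 0.628 0.254
vertex 0.002 0.854 1.524
vertex -0.996 1.824 -0.662
endloop
endfacet
facet normal 0.354 0.742 -0.569
outer loop
vertex 0.572 2.05 0.608
vertex 1.305 1.132 -0.134
vertex -0.996 1.824 -0.662
endloop
endfacet
facet normal -0.528 0.661 0.534
outer loop
vertex -0.996 1.824 -0.662
vertex 0.002 0.854 1.524
vertex 0.572 2.05 0.608
endloop
endfacet
facet normal 0.772 0.111 0.625
outer loop
vertex 0.572 2.05 0.608
vertex 0.736 -0.064 0.782
vertex 1.305 1.132 -0.134
endloop
endfacet
facet normal 0.772 0.111 0.626
outer loop
vertex 0.002 0.854 1.524
vertex 0.736 -0.064 0.782
vertex 0.572 2.05 0.608
endloop
endfacet

endsolid


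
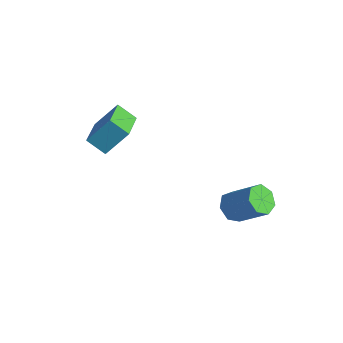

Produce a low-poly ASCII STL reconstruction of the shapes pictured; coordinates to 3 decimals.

solid 
facet normal -0.693 -0.306 -0.653
outer loop
vertex 3.288 2.799 -4.203
vertex 2.804 3.498 -4.017
vertex 3.418 3.41 -4.627
endloop
endfacet
facet normal 0.700 -0.502 -0.508
outer loop
vertex 3.288 2.799 -4.203
vertex 3.418 3.41 -4.627
vertex 4.66 3.404 -2.91
endloop
endfacet
facet normal 0.700 -0.501 -0.508
outer loop
vertex 4.66 3.404 -2.91
vertex 3.418 3.41 -4.627
vertex 4.79 4.015 -3.333
endloop
endfacet
facet normal 0.693 0.305 0.654
outer loop
vertex 4.66 3.404 -2.91
vertex 4.79 4.015 -3.333
vertex 4.176 4.102 -2.723
endloop
endfacet
facet normal -0.693 -0.305 -0.653
outer loop
vertex 3.418 3.41 -4.627
vertex 2.804 3.498 -4.017
vertex 3.086 4.087 -4.591
endloop
endfacet
facet normal 0.571 0.320 -0.756
outer loop
vertex 3.418 3.41 -4.627
vertex 3.086 4.087 -4.591
vertex 4.79 4.015 -3.333
endloop
endfacet
facet normal 0.571 0.320 -0.756
outer loop
vertex 4.79 4.015 -3.333
vertex 3.086 4.087 -4.591
vertex 4.458 4.692 -3.297
endloop
endfacet
facet normal 0.693 0.305 0.654
outer loop
vertex 4.79 4.015 -3.333
vertex 4.458 4.692 -3.297
vertex 4.176 4.102 -2.723
endloop
endfacet
facet normal -0.693 -0.305 -0.653
outer loop
vertex 3.086 4.087 -4.591
vertex 2.804 3.498 -4.017
vertex 2.542 4.32 -4.123
endloop
endfacet
facet normal 0.012 0.901 -0.434
outer loop
vertex 3.086 4.087 -4.591
vertex 2.542 4.32 -4.123
vertex 4.458 4.692 -3.297
endloop
endfacet
facet normal 0.012 0.901 -0.434
outer loop
vertex 4.458 4.692 -3.297
vertex 2.542 4.32 -4.123
vertex 3.913 4.925 -2.829
endloop
endfacet
facet normal 0.692 0.305 0.654
outer loop
vertex 4.458 4.692 -3.297
vertex 3.913 4.925 -2.829
vertex 4.176 4.102 -2.723
endloop
endfacet
facet normal -0.693 -0.305 -0.654
outer loop
vertex 2.542 4.32 -4.123
vertex 2.804 3.498 -4.017
vertex 2.195 3.934 -3.575
endloop
endfacet
facet normal -0.556 0.803 0.214
outer loop
vertex 2.542 4.32 -4.123
vertex 2.195 3.934 -3.575
vertex 3.913 4.925 -2.829
endloop
endfacet
facet normal -0.556 0.803 0.214
outer loop
vertex 3.913 4.925 -2.829
vertex 2.195 3.934 -3.575
vertex 3.566 4.539 -2.281
endloop
endfacet
facet normal 0.692 0.305 0.654
outer loop
vertex 3.913 4.925 -2.829
vertex 3.566 4.539 -2.281
vertex 4.176 4.102 -2.723
endloop
endfacet
facet normal -0.693 -0.305 -0.654
outer loop
vertex 2.195 3.934 -3.575
vertex 2.804 3.498 -4.017
vertex 2.307 3.219 -3.36
endloop
endfacet
facet normal -0.706 0.100 0.701
outer loop
vertex 2.195 3.934 -3.575
vertex 2.307 3.219 -3.36
vertex 3.566 4.539 -2.281
endloop
endfacet
facet normal -0.706 0.099 0.702
outer loop
vertex 3.566 4.539 -2.281
vertex 2.307 3.219 -3.36
vertex 3.679 3.824 -2.066
endloop
endfacet
facet normal 0.693 0.306 0.653
outer loop
vertex 3.566 4.539 -2.281
vertex 3.679 3.824 -2.066
vertex 4.176 4.102 -2.723
endloop
endfacet
facet normal -0.692 -0.306 -0.654
outer loop
vertex 2.307 3.219 -3.36
vertex 2.804 3.498 -4.017
vertex 2.794 2.714 -3.639
endloop
endfacet
facet normal -0.324 -0.677 0.660
outer loop
vertex 2.307 3.219 -3.36
vertex 2.794 2.714 -3.639
vertex 3.679 3.824 -2.066
endloop
endfacet
facet normal -0.324 -0.678 0.660
outer loop
vertex 3.679 3.824 -2.066
vertex 2.794 2.714 -3.639
vertex 4.165 3.319 -2.346
endloop
endfacet
facet normal 0.693 0.305 0.653
outer loop
vertex 3.679 3.824 -2.066
vertex 4.165 3.319 -2.346
vertex 4.176 4.102 -2.723
endloop
endfacet
facet normal -0.693 -0.306 -0.653
outer loop
vertex 2.794 2.714 -3.639
vertex 2.804 3.498 -4.017
vertex 3.288 2.799 -4.203
endloop
endfacet
facet normal 0.302 -0.945 0.122
outer loop
vertex 2.794 2.714 -3.639
vertex 3.288 2.799 -4.203
vertex 4.165 3.319 -2.346
endloop
endfacet
facet normal 0.302 -0.946 0.122
outer loop
vertex 4.165 3.319 -2.346
vertex 3.288 2.799 -4.203
vertex 4.66 3.404 -2.91
endloop
endfacet
facet normal 0.693 0.305 0.654
outer loop
vertex 4.165 3.319 -2.346
vertex 4.66 3.404 -2.91
vertex 4.176 4.102 -2.723
endloop
endfacet
facet normal -0.684 -0.423 0.594
outer loop
vertex -1.117 -0.73 1.98
vertex -2.569 0.744 1.358
vertex -1.599 -1.743 0.703
endloop
endfacet
facet normal 0.672 -0.683 0.288
outer loop
vertex -0.791 -1.244 0.002
vertex -1.117 -0.73 1.98
vertex -1.599 -1.743 0.703
endloop
endfacet
facet normal -0.684 -0.423 0.594
outer loop
vertex -1.599 -1.743 0.703
vertex -2.569 0.744 1.358
vertex -3.05 -0.27 0.081
endloop
endfacet
facet normal -0.283 -0.596 -0.751
outer loop
vertex -3.05 -0.27 0.081
vertex -0.791 -1.244 0.002
vertex -1.599 -1.743 0.703
endloop
endfacet
facet normal 0.283 0.596 0.751
outer loop
vertex -1.117 -0.73 1.98
vertex -1.761 1.243 0.657
vertex -2.569 0.744 1.358
endloop
endfacet
facet normal 0.673 -0.682 0.288
outer loop
vertex -0.31 -0.23 1.279
vertex -1.117 -0.73 1.98
vertex -0.791 -1.244 0.002
endloop
endfacet
facet normal 0.283 0.596 0.751
outer loop
vertex -0.31 -0.23 1.279
vertex -1.761 1.243 0.657
vertex -1.117 -0.73 1.98
endloop
endfacet
facet normal -0.672 0.682 -0.289
outer loop
vertex -2.569 0.744 1.358
vertex -1.761 1.243 0.657
vertex -3.05 -0.27 0.081
endloop
endfacet
facet normal -0.283 -0.596 -0.751
outer loop
vertex -2.243 0.23 -0.62
vertex -0.791 -1.244 0.002
vertex -3.05 -0.27 0.081
endloop
endfacet
facet normal -0.672 0.682 -0.287
outer loop
vertex -3.05 -0.27 0.081
vertex -1.761 1.243 0.657
vertex -2.243 0.23 -0.62
endloop
endfacet
facet normal 0.684 0.423 -0.594
outer loop
vertex -2.243 0.23 -0.62
vertex -0.31 -0.23 1.279
vertex -0.791 -1.244 0.002
endloop
endfacet
facet normal 0.684 0.423 -0.594
outer loop
vertex -1.761 1.243 0.657
vertex -0.31 -0.23 1.279
vertex -2.243 0.23 -0.62
endloop
endfacet

endsolid


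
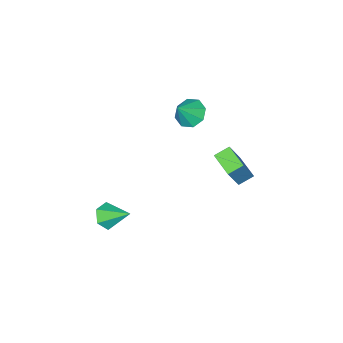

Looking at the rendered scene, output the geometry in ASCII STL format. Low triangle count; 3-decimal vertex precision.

solid 
facet normal -0.487 -0.125 -0.864
outer loop
vertex -3.631 2.45 -2.575
vertex -4.401 2.736 -2.182
vertex -3.334 3.74 -2.929
endloop
endfacet
facet normal 0.845 -0.313 -0.433
outer loop
vertex -2.299 4.004 -1.098
vertex -3.631 2.45 -2.575
vertex -3.334 3.74 -2.929
endloop
endfacet
facet normal -0.488 -0.125 -0.864
outer loop
vertex -3.334 3.74 -2.929
vertex -4.401 2.736 -2.182
vertex -4.103 4.025 -2.536
endloop
endfacet
facet normal 0.217 0.941 -0.258
outer loop
vertex -4.103 4.025 -2.536
vertex -2.299 4.004 -1.098
vertex -3.334 3.74 -2.929
endloop
endfacet
facet normal -0.218 -0.941 0.259
outer loop
vertex -3.631 2.45 -2.575
vertex -3.366 3.0 -0.351
vertex -4.401 2.736 -2.182
endloop
endfacet
facet normal 0.845 -0.314 -0.432
outer loop
vertex -2.597 2.715 -0.744
vertex -3.631 2.45 -2.575
vertex -2.299 4.004 -1.098
endloop
endfacet
facet normal -0.217 -0.941 0.259
outer loop
vertex -2.597 2.715 -0.744
vertex -3.366 3.0 -0.351
vertex -3.631 2.45 -2.575
endloop
endfacet
facet normal -0.845 0.314 0.432
outer loop
vertex -4.401 2.736 -2.182
vertex -3.366 3.0 -0.351
vertex -4.103 4.025 -2.536
endloop
endfacet
facet normal 0.217 0.941 -0.259
outer loop
vertex -3.069 4.29 -0.705
vertex -2.299 4.004 -1.098
vertex -4.103 4.025 -2.536
endloop
endfacet
facet normal -0.846 0.313 0.432
outer loop
vertex -4.103 4.025 -2.536
vertex -3.366 3.0 -0.351
vertex -3.069 4.29 -0.705
endloop
endfacet
facet normal 0.487 0.125 0.864
outer loop
vertex -3.069 4.29 -0.705
vertex -2.597 2.715 -0.744
vertex -2.299 4.004 -1.098
endloop
endfacet
facet normal 0.488 0.125 0.864
outer loop
vertex -3.366 3.0 -0.351
vertex -2.597 2.715 -0.744
vertex -3.069 4.29 -0.705
endloop
endfacet
facet normal 0.209 -0.783 -0.585
outer loop
vertex 3.696 1.183 -2.975
vertex 2.933 1.04 -3.056
vertex 3.297 1.513 -3.559
endloop
endfacet
facet normal 0.693 0.717 -0.068
outer loop
vertex 3.696 1.183 -2.975
vertex 3.297 1.513 -3.559
vertex 2.587 2.34 -2.084
endloop
endfacet
facet normal 0.209 -0.783 -0.585
outer loop
vertex 3.297 1.513 -3.559
vertex 2.933 1.04 -3.056
vertex 2.535 1.37 -3.64
endloop
endfacet
facet normal -0.103 0.846 -0.524
outer loop
vertex 3.297 1.513 -3.559
vertex 2.535 1.37 -3.64
vertex 2.587 2.34 -2.084
endloop
endfacet
facet normal 0.209 -0.783 -0.585
outer loop
vertex 2.535 1.37 -3.64
vertex 2.933 1.04 -3.056
vertex 2.171 0.897 -3.137
endloop
endfacet
facet normal -0.875 0.424 -0.235
outer loop
vertex 2.535 1.37 -3.64
vertex 2.171 0.897 -3.137
vertex 2.587 2.34 -2.084
endloop
endfacet
facet normal 0.209 -0.783 -0.586
outer loop
vertex 2.171 0.897 -3.137
vertex 2.933 1.04 -3.056
vertex 2.569 0.567 -2.554
endloop
endfacet
facet normal -0.851 -0.126 0.509
outer loop
vertex 2.171 0.897 -3.137
vertex 2.569 0.567 -2.554
vertex 2.587 2.34 -2.084
endloop
endfacet
facet normal 0.209 -0.783 -0.586
outer loop
vertex 2.569 0.567 -2.554
vertex 2.933 1.04 -3.056
vertex 3.332 0.71 -2.473
endloop
endfacet
facet normal -0.055 -0.255 0.965
outer loop
vertex 2.569 0.567 -2.554
vertex 3.332 0.71 -2.473
vertex 2.587 2.34 -2.084
endloop
endfacet
facet normal 0.209 -0.783 -0.586
outer loop
vertex 3.332 0.71 -2.473
vertex 2.933 1.04 -3.056
vertex 3.696 1.183 -2.975
endloop
endfacet
facet normal 0.717 0.166 0.677
outer loop
vertex 3.332 0.71 -2.473
vertex 3.696 1.183 -2.975
vertex 2.587 2.34 -2.084
endloop
endfacet
facet normal -0.666 -0.009 -0.746
outer loop
vertex -1.747 0.816 1.539
vertex -2.242 1.384 1.974
vertex -1.595 1.448 1.396
endloop
endfacet
facet normal 0.953 -0.264 -0.153
outer loop
vertex -1.747 0.816 1.539
vertex -1.595 1.448 1.396
vertex -1.358 1.396 2.966
endloop
endfacet
facet normal -0.666 -0.010 -0.746
outer loop
vertex -1.595 1.448 1.396
vertex -2.242 1.384 1.974
vertex -1.823 2.043 1.591
endloop
endfacet
facet normal 0.912 0.390 -0.125
outer loop
vertex -1.595 1.448 1.396
vertex -1.823 2.043 1.591
vertex -1.358 1.396 2.966
endloop
endfacet
facet normal -0.666 -0.010 -0.746
outer loop
vertex -1.823 2.043 1.591
vertex -2.242 1.384 1.974
vertex -2.296 2.251 2.01
endloop
endfacet
facet normal 0.539 0.818 0.202
outer loop
vertex -1.823 2.043 1.591
vertex -2.296 2.251 2.01
vertex -1.358 1.396 2.966
endloop
endfacet
facet normal -0.665 -0.010 -0.747
outer loop
vertex -2.296 2.251 2.01
vertex -2.242 1.384 1.974
vertex -2.738 1.951 2.408
endloop
endfacet
facet normal 0.052 0.769 0.637
outer loop
vertex -2.296 2.251 2.01
vertex -2.738 1.951 2.408
vertex -1.358 1.396 2.966
endloop
endfacet
facet normal -0.664 -0.009 -0.747
outer loop
vertex -2.738 1.951 2.408
vertex -2.242 1.384 1.974
vertex -2.89 1.319 2.551
endloop
endfacet
facet normal -0.264 0.273 0.925
outer loop
vertex -2.738 1.951 2.408
vertex -2.89 1.319 2.551
vertex -1.358 1.396 2.966
endloop
endfacet
facet normal -0.664 -0.010 -0.747
outer loop
vertex -2.89 1.319 2.551
vertex -2.242 1.384 1.974
vertex -2.662 0.725 2.356
endloop
endfacet
facet normal -0.224 -0.381 0.897
outer loop
vertex -2.89 1.319 2.551
vertex -2.662 0.725 2.356
vertex -1.358 1.396 2.966
endloop
endfacet
facet normal -0.665 -0.009 -0.747
outer loop
vertex -2.662 0.725 2.356
vertex -2.242 1.384 1.974
vertex -2.189 0.516 1.937
endloop
endfacet
facet normal 0.149 -0.808 0.571
outer loop
vertex -2.662 0.725 2.356
vertex -2.189 0.516 1.937
vertex -1.358 1.396 2.966
endloop
endfacet
facet normal -0.666 -0.009 -0.746
outer loop
vertex -2.189 0.516 1.937
vertex -2.242 1.384 1.974
vertex -1.747 0.816 1.539
endloop
endfacet
facet normal 0.637 -0.759 0.135
outer loop
vertex -2.189 0.516 1.937
vertex -1.747 0.816 1.539
vertex -1.358 1.396 2.966
endloop
endfacet

endsolid


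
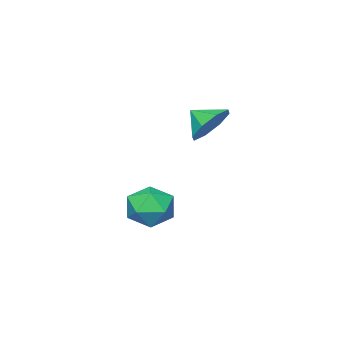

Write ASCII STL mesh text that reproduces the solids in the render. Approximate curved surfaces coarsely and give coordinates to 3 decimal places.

solid 
facet normal -0.214 0.791 -0.574
outer loop
vertex 3.505 1.238 2.651
vertex 2.591 0.809 2.401
vertex 2.924 1.445 3.153
endloop
endfacet
facet normal 0.631 -0.098 0.770
outer loop
vertex 3.505 1.238 2.651
vertex 2.924 1.445 3.153
vertex 2.829 -0.069 3.039
endloop
endfacet
facet normal -0.215 0.791 -0.574
outer loop
vertex 2.924 1.445 3.153
vertex 2.591 0.809 2.401
vertex 2.148 1.28 3.216
endloop
endfacet
facet normal 0.098 -0.081 0.992
outer loop
vertex 2.924 1.445 3.153
vertex 2.148 1.28 3.216
vertex 2.829 -0.069 3.039
endloop
endfacet
facet normal -0.215 0.790 -0.574
outer loop
vertex 2.148 1.28 3.216
vertex 2.591 0.809 2.401
vertex 1.631 0.838 2.801
endloop
endfacet
facet normal -0.412 -0.320 0.853
outer loop
vertex 2.148 1.28 3.216
vertex 1.631 0.838 2.801
vertex 2.829 -0.069 3.039
endloop
endfacet
facet normal -0.215 0.790 -0.574
outer loop
vertex 1.631 0.838 2.801
vertex 2.591 0.809 2.401
vertex 1.677 0.379 2.152
endloop
endfacet
facet normal -0.597 -0.674 0.435
outer loop
vertex 1.631 0.838 2.801
vertex 1.677 0.379 2.152
vertex 2.829 -0.069 3.039
endloop
endfacet
facet normal -0.215 0.790 -0.574
outer loop
vertex 1.677 0.379 2.152
vertex 2.591 0.809 2.401
vertex 2.258 0.172 1.649
endloop
endfacet
facet normal -0.350 -0.937 -0.019
outer loop
vertex 1.677 0.379 2.152
vertex 2.258 0.172 1.649
vertex 2.829 -0.069 3.039
endloop
endfacet
facet normal -0.214 0.790 -0.575
outer loop
vertex 2.258 0.172 1.649
vertex 2.591 0.809 2.401
vertex 3.034 0.337 1.587
endloop
endfacet
facet normal 0.183 -0.953 -0.241
outer loop
vertex 2.258 0.172 1.649
vertex 3.034 0.337 1.587
vertex 2.829 -0.069 3.039
endloop
endfacet
facet normal -0.214 0.790 -0.575
outer loop
vertex 3.034 0.337 1.587
vertex 2.591 0.809 2.401
vertex 3.551 0.779 2.002
endloop
endfacet
facet normal 0.692 -0.714 -0.102
outer loop
vertex 3.034 0.337 1.587
vertex 3.551 0.779 2.002
vertex 2.829 -0.069 3.039
endloop
endfacet
facet normal -0.214 0.790 -0.574
outer loop
vertex 3.551 0.779 2.002
vertex 2.591 0.809 2.401
vertex 3.505 1.238 2.651
endloop
endfacet
facet normal 0.878 -0.360 0.317
outer loop
vertex 3.551 0.779 2.002
vertex 3.505 1.238 2.651
vertex 2.829 -0.069 3.039
endloop
endfacet
facet normal -0.933 0.358 -0.025
outer loop
vertex 2.895 -0.919 -2.846
vertex 2.525 -1.848 -2.354
vertex 2.842 -0.978 -1.735
endloop
endfacet
facet normal -0.459 0.888 0.025
outer loop
vertex 2.895 -0.919 -2.846
vertex 2.842 -0.978 -1.735
vertex 3.725 -0.508 -2.226
endloop
endfacet
facet normal -0.019 0.845 -0.535
outer loop
vertex 2.895 -0.919 -2.846
vertex 3.725 -0.508 -2.226
vertex 3.954 -1.088 -3.15
endloop
endfacet
facet normal -0.222 0.287 -0.932
outer loop
vertex 2.895 -0.919 -2.846
vertex 3.954 -1.088 -3.15
vertex 3.212 -1.917 -3.229
endloop
endfacet
facet normal -0.787 -0.013 -0.617
outer loop
vertex 2.895 -0.919 -2.846
vertex 3.212 -1.917 -3.229
vertex 2.525 -1.848 -2.354
endloop
endfacet
facet normal -0.074 0.784 0.617
outer loop
vertex 3.725 -0.508 -2.226
vertex 2.842 -0.978 -1.735
vertex 3.868 -1.183 -1.351
endloop
endfacet
facet normal -0.842 -0.074 0.535
outer loop
vertex 2.842 -0.978 -1.735
vertex 2.525 -1.848 -2.354
vertex 3.126 -2.012 -1.43
endloop
endfacet
facet normal -0.605 -0.675 -0.422
outer loop
vertex 2.525 -1.848 -2.354
vertex 3.212 -1.917 -3.229
vertex 3.355 -2.592 -2.354
endloop
endfacet
facet normal 0.311 -0.189 -0.931
outer loop
vertex 3.212 -1.917 -3.229
vertex 3.954 -1.088 -3.15
vertex 4.238 -2.122 -2.845
endloop
endfacet
facet normal 0.639 0.713 -0.289
outer loop
vertex 3.954 -1.088 -3.15
vertex 3.725 -0.508 -2.226
vertex 4.555 -1.252 -2.226
endloop
endfacet
facet normal 0.222 -0.287 0.932
outer loop
vertex 4.185 -2.181 -1.734
vertex 3.868 -1.183 -1.351
vertex 3.126 -2.012 -1.43
endloop
endfacet
facet normal 0.019 -0.845 0.535
outer loop
vertex 4.185 -2.181 -1.734
vertex 3.126 -2.012 -1.43
vertex 3.355 -2.592 -2.354
endloop
endfacet
facet normal 0.459 -0.888 -0.025
outer loop
vertex 4.185 -2.181 -1.734
vertex 3.355 -2.592 -2.354
vertex 4.238 -2.122 -2.845
endloop
endfacet
facet normal 0.933 -0.358 0.025
outer loop
vertex 4.185 -2.181 -1.734
vertex 4.238 -2.122 -2.845
vertex 4.555 -1.252 -2.226
endloop
endfacet
facet normal 0.787 0.013 0.617
outer loop
vertex 4.185 -2.181 -1.734
vertex 4.555 -1.252 -2.226
vertex 3.868 -1.183 -1.351
endloop
endfacet
facet normal -0.311 0.189 0.931
outer loop
vertex 3.126 -2.012 -1.43
vertex 3.868 -1.183 -1.351
vertex 2.842 -0.978 -1.735
endloop
endfacet
facet normal -0.639 -0.713 0.289
outer loop
vertex 3.355 -2.592 -2.354
vertex 3.126 -2.012 -1.43
vertex 2.525 -1.848 -2.354
endloop
endfacet
facet normal 0.074 -0.784 -0.617
outer loop
vertex 4.238 -2.122 -2.845
vertex 3.355 -2.592 -2.354
vertex 3.212 -1.917 -3.229
endloop
endfacet
facet normal 0.842 0.074 -0.535
outer loop
vertex 4.555 -1.252 -2.226
vertex 4.238 -2.122 -2.845
vertex 3.954 -1.088 -3.15
endloop
endfacet
facet normal 0.605 0.675 0.422
outer loop
vertex 3.868 -1.183 -1.351
vertex 4.555 -1.252 -2.226
vertex 3.725 -0.508 -2.226
endloop
endfacet

endsolid


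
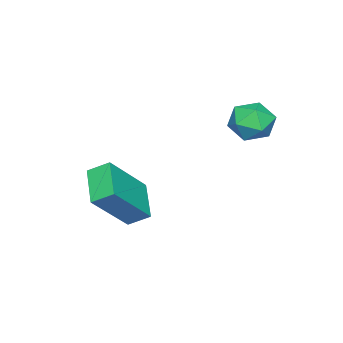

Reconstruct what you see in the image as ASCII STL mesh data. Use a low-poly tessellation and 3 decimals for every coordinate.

solid 
facet normal -0.641 0.238 -0.730
outer loop
vertex -0.226 0.488 -1.715
vertex 0.784 1.256 -2.352
vertex 0.007 -0.166 -2.133
endloop
endfacet
facet normal -0.712 -0.540 0.449
outer loop
vertex 1.276 -0.636 -0.688
vertex -0.226 0.488 -1.715
vertex 0.007 -0.166 -2.133
endloop
endfacet
facet normal -0.641 0.238 -0.729
outer loop
vertex 0.007 -0.166 -2.133
vertex 0.784 1.256 -2.352
vertex 1.017 0.603 -2.77
endloop
endfacet
facet normal 0.289 -0.807 -0.516
outer loop
vertex 1.017 0.603 -2.77
vertex 1.276 -0.636 -0.688
vertex 0.007 -0.166 -2.133
endloop
endfacet
facet normal -0.288 0.807 0.516
outer loop
vertex -0.226 0.488 -1.715
vertex 2.053 0.786 -0.907
vertex 0.784 1.256 -2.352
endloop
endfacet
facet normal -0.711 -0.541 0.448
outer loop
vertex 1.043 0.017 -0.27
vertex -0.226 0.488 -1.715
vertex 1.276 -0.636 -0.688
endloop
endfacet
facet normal -0.288 0.806 0.516
outer loop
vertex 1.043 0.017 -0.27
vertex 2.053 0.786 -0.907
vertex -0.226 0.488 -1.715
endloop
endfacet
facet normal 0.711 0.541 -0.449
outer loop
vertex 0.784 1.256 -2.352
vertex 2.053 0.786 -0.907
vertex 1.017 0.603 -2.77
endloop
endfacet
facet normal 0.288 -0.807 -0.516
outer loop
vertex 2.286 0.132 -1.325
vertex 1.276 -0.636 -0.688
vertex 1.017 0.603 -2.77
endloop
endfacet
facet normal 0.712 0.540 -0.449
outer loop
vertex 1.017 0.603 -2.77
vertex 2.053 0.786 -0.907
vertex 2.286 0.132 -1.325
endloop
endfacet
facet normal 0.641 -0.238 0.729
outer loop
vertex 2.286 0.132 -1.325
vertex 1.043 0.017 -0.27
vertex 1.276 -0.636 -0.688
endloop
endfacet
facet normal 0.641 -0.238 0.730
outer loop
vertex 2.053 0.786 -0.907
vertex 1.043 0.017 -0.27
vertex 2.286 0.132 -1.325
endloop
endfacet
facet normal -0.825 0.443 0.352
outer loop
vertex -1.302 4.272 1.663
vertex -1.748 3.75 1.275
vertex -1.515 3.598 2.012
endloop
endfacet
facet normal -0.284 0.510 0.812
outer loop
vertex -1.302 4.272 1.663
vertex -1.515 3.598 2.012
vertex -0.78 3.872 2.097
endloop
endfacet
facet normal 0.251 0.843 0.475
outer loop
vertex -1.302 4.272 1.663
vertex -0.78 3.872 2.097
vertex -0.559 4.193 1.411
endloop
endfacet
facet normal 0.039 0.981 -0.191
outer loop
vertex -1.302 4.272 1.663
vertex -0.559 4.193 1.411
vertex -1.157 4.118 0.903
endloop
endfacet
facet normal -0.625 0.733 -0.268
outer loop
vertex -1.302 4.272 1.663
vertex -1.157 4.118 0.903
vertex -1.748 3.75 1.275
endloop
endfacet
facet normal -0.060 -0.144 0.988
outer loop
vertex -0.78 3.872 2.097
vertex -1.515 3.598 2.012
vertex -0.903 3.102 1.977
endloop
endfacet
facet normal -0.936 -0.254 0.243
outer loop
vertex -1.515 3.598 2.012
vertex -1.748 3.75 1.275
vertex -1.501 3.027 1.469
endloop
endfacet
facet normal -0.613 0.216 -0.760
outer loop
vertex -1.748 3.75 1.275
vertex -1.157 4.118 0.903
vertex -1.28 3.348 0.783
endloop
endfacet
facet normal 0.463 0.617 -0.636
outer loop
vertex -1.157 4.118 0.903
vertex -0.559 4.193 1.411
vertex -0.545 3.622 0.868
endloop
endfacet
facet normal 0.805 0.394 0.444
outer loop
vertex -0.559 4.193 1.411
vertex -0.78 3.872 2.097
vertex -0.312 3.47 1.605
endloop
endfacet
facet normal -0.039 -0.981 0.191
outer loop
vertex -0.758 2.948 1.217
vertex -0.903 3.102 1.977
vertex -1.501 3.027 1.469
endloop
endfacet
facet normal -0.251 -0.843 -0.475
outer loop
vertex -0.758 2.948 1.217
vertex -1.501 3.027 1.469
vertex -1.28 3.348 0.783
endloop
endfacet
facet normal 0.284 -0.510 -0.812
outer loop
vertex -0.758 2.948 1.217
vertex -1.28 3.348 0.783
vertex -0.545 3.622 0.868
endloop
endfacet
facet normal 0.825 -0.443 -0.352
outer loop
vertex -0.758 2.948 1.217
vertex -0.545 3.622 0.868
vertex -0.312 3.47 1.605
endloop
endfacet
facet normal 0.625 -0.733 0.268
outer loop
vertex -0.758 2.948 1.217
vertex -0.312 3.47 1.605
vertex -0.903 3.102 1.977
endloop
endfacet
facet normal -0.463 -0.617 0.636
outer loop
vertex -1.501 3.027 1.469
vertex -0.903 3.102 1.977
vertex -1.515 3.598 2.012
endloop
endfacet
facet normal -0.805 -0.394 -0.444
outer loop
vertex -1.28 3.348 0.783
vertex -1.501 3.027 1.469
vertex -1.748 3.75 1.275
endloop
endfacet
facet normal 0.060 0.144 -0.988
outer loop
vertex -0.545 3.622 0.868
vertex -1.28 3.348 0.783
vertex -1.157 4.118 0.903
endloop
endfacet
facet normal 0.936 0.254 -0.243
outer loop
vertex -0.312 3.47 1.605
vertex -0.545 3.622 0.868
vertex -0.559 4.193 1.411
endloop
endfacet
facet normal 0.613 -0.216 0.760
outer loop
vertex -0.903 3.102 1.977
vertex -0.312 3.47 1.605
vertex -0.78 3.872 2.097
endloop
endfacet

endsolid


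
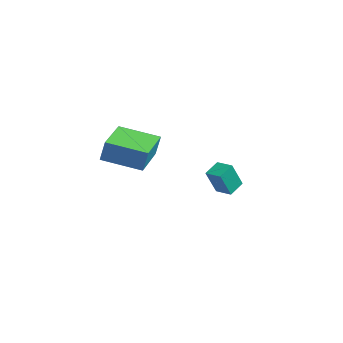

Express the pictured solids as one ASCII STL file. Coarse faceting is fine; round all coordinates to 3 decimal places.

solid 
facet normal -0.911 -0.411 -0.035
outer loop
vertex -0.377 2.684 -0.218
vertex -0.722 3.414 0.202
vertex -0.613 3.317 -1.512
endloop
endfacet
facet normal 0.379 -0.802 -0.461
outer loop
vertex 0.162 3.666 -1.482
vertex -0.377 2.684 -0.218
vertex -0.613 3.317 -1.512
endloop
endfacet
facet normal -0.912 -0.410 -0.035
outer loop
vertex -0.613 3.317 -1.512
vertex -0.722 3.414 0.202
vertex -0.957 4.047 -1.092
endloop
endfacet
facet normal -0.161 0.434 -0.886
outer loop
vertex -0.957 4.047 -1.092
vertex 0.162 3.666 -1.482
vertex -0.613 3.317 -1.512
endloop
endfacet
facet normal 0.161 -0.434 0.886
outer loop
vertex -0.377 2.684 -0.218
vertex 0.053 3.763 0.232
vertex -0.722 3.414 0.202
endloop
endfacet
facet normal 0.380 -0.802 -0.461
outer loop
vertex 0.397 3.033 -0.188
vertex -0.377 2.684 -0.218
vertex 0.162 3.666 -1.482
endloop
endfacet
facet normal 0.161 -0.434 0.886
outer loop
vertex 0.397 3.033 -0.188
vertex 0.053 3.763 0.232
vertex -0.377 2.684 -0.218
endloop
endfacet
facet normal -0.379 0.802 0.461
outer loop
vertex -0.722 3.414 0.202
vertex 0.053 3.763 0.232
vertex -0.957 4.047 -1.092
endloop
endfacet
facet normal -0.161 0.434 -0.886
outer loop
vertex -0.183 4.396 -1.062
vertex 0.162 3.666 -1.482
vertex -0.957 4.047 -1.092
endloop
endfacet
facet normal -0.379 0.802 0.461
outer loop
vertex -0.957 4.047 -1.092
vertex 0.053 3.763 0.232
vertex -0.183 4.396 -1.062
endloop
endfacet
facet normal 0.911 0.410 0.035
outer loop
vertex -0.183 4.396 -1.062
vertex 0.397 3.033 -0.188
vertex 0.162 3.666 -1.482
endloop
endfacet
facet normal 0.912 0.410 0.034
outer loop
vertex 0.053 3.763 0.232
vertex 0.397 3.033 -0.188
vertex -0.183 4.396 -1.062
endloop
endfacet
facet normal -0.776 0.622 0.104
outer loop
vertex -0.407 -1.382 3.234
vertex 0.709 0.086 2.774
vertex -0.661 -1.521 2.173
endloop
endfacet
facet normal -0.587 -0.772 0.242
outer loop
vertex 0.891 -2.766 1.966
vertex -0.407 -1.382 3.234
vertex -0.661 -1.521 2.173
endloop
endfacet
facet normal -0.776 0.623 0.104
outer loop
vertex -0.661 -1.521 2.173
vertex 0.709 0.086 2.774
vertex 0.455 -0.054 1.713
endloop
endfacet
facet normal -0.231 -0.127 -0.965
outer loop
vertex 0.455 -0.054 1.713
vertex 0.891 -2.766 1.966
vertex -0.661 -1.521 2.173
endloop
endfacet
facet normal 0.231 0.127 0.965
outer loop
vertex -0.407 -1.382 3.234
vertex 2.261 -1.159 2.567
vertex 0.709 0.086 2.774
endloop
endfacet
facet normal -0.587 -0.773 0.242
outer loop
vertex 1.145 -2.626 3.027
vertex -0.407 -1.382 3.234
vertex 0.891 -2.766 1.966
endloop
endfacet
facet normal 0.231 0.127 0.965
outer loop
vertex 1.145 -2.626 3.027
vertex 2.261 -1.159 2.567
vertex -0.407 -1.382 3.234
endloop
endfacet
facet normal 0.587 0.772 -0.242
outer loop
vertex 0.709 0.086 2.774
vertex 2.261 -1.159 2.567
vertex 0.455 -0.054 1.713
endloop
endfacet
facet normal -0.231 -0.127 -0.965
outer loop
vertex 2.007 -1.298 1.506
vertex 0.891 -2.766 1.966
vertex 0.455 -0.054 1.713
endloop
endfacet
facet normal 0.587 0.773 -0.242
outer loop
vertex 0.455 -0.054 1.713
vertex 2.261 -1.159 2.567
vertex 2.007 -1.298 1.506
endloop
endfacet
facet normal 0.776 -0.622 -0.104
outer loop
vertex 2.007 -1.298 1.506
vertex 1.145 -2.626 3.027
vertex 0.891 -2.766 1.966
endloop
endfacet
facet normal 0.776 -0.623 -0.104
outer loop
vertex 2.261 -1.159 2.567
vertex 1.145 -2.626 3.027
vertex 2.007 -1.298 1.506
endloop
endfacet

endsolid
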